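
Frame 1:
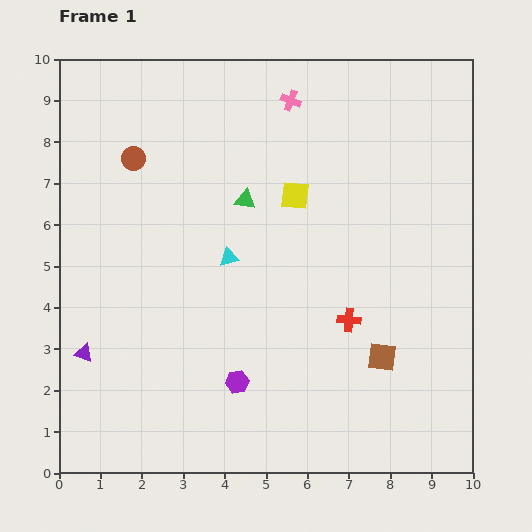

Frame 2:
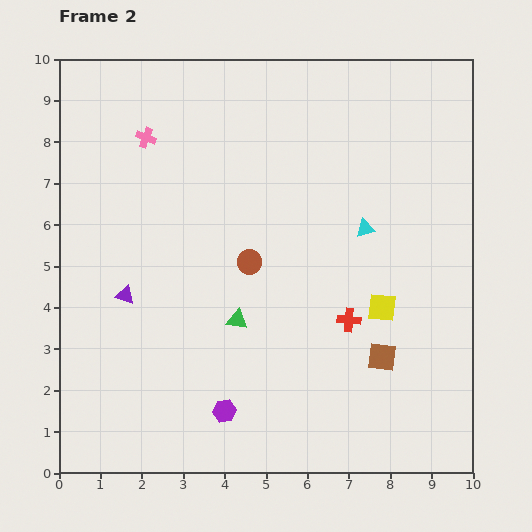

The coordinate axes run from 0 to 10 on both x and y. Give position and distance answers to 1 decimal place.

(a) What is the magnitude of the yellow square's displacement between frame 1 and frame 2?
3.4

The yellow square moved from (5.7, 6.7) to (7.8, 4.0), a distance of √(2.1² + 2.7²) ≈ 3.4.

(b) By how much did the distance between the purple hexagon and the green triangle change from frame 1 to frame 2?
-2.2

Distance in frame 1: 4.4. Distance in frame 2: 2.2.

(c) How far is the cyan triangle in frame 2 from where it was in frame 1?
3.4

The cyan triangle moved from (4.1, 5.2) to (7.4, 5.9), a distance of √(3.3² + 0.7²) ≈ 3.4.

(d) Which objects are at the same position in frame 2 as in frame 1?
the brown square, the red cross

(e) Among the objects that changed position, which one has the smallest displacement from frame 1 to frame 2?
the purple hexagon

(moved 0.8)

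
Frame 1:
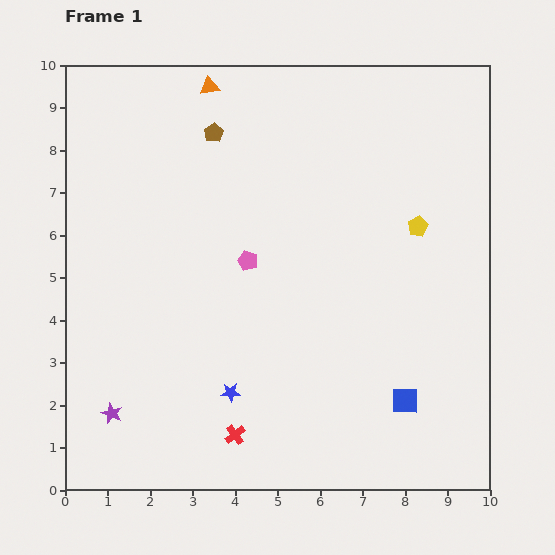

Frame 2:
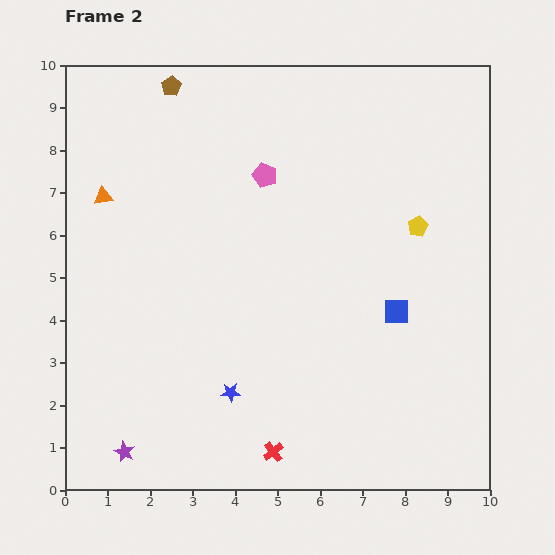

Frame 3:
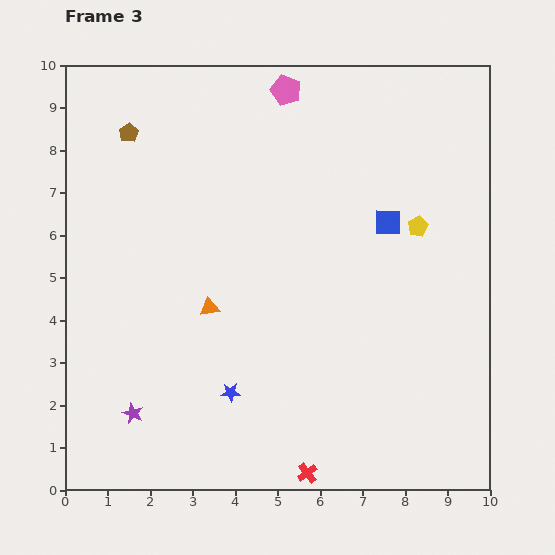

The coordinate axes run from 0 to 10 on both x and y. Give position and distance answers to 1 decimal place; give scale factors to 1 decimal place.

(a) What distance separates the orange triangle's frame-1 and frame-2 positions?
3.6

The orange triangle moved from (3.4, 9.5) to (0.9, 6.9), a distance of √(2.5² + 2.6²) ≈ 3.6.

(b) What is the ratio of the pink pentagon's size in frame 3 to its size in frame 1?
1.5×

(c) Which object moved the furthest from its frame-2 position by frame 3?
the orange triangle

(moved 3.6; next 2.1)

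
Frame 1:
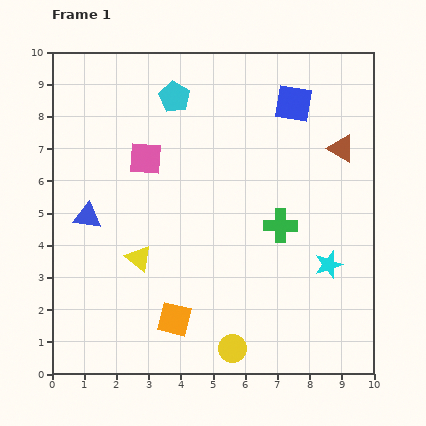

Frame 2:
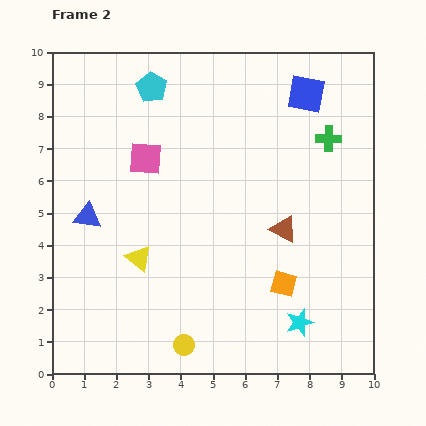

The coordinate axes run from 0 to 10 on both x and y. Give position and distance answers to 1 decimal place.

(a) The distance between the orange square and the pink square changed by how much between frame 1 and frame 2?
+0.7

Distance in frame 1: 5.1. Distance in frame 2: 5.8.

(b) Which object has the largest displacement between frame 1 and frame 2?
the orange square

(moved 3.6; next 3.1)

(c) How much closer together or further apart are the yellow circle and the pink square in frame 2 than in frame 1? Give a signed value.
-0.6

Distance in frame 1: 6.5. Distance in frame 2: 5.9.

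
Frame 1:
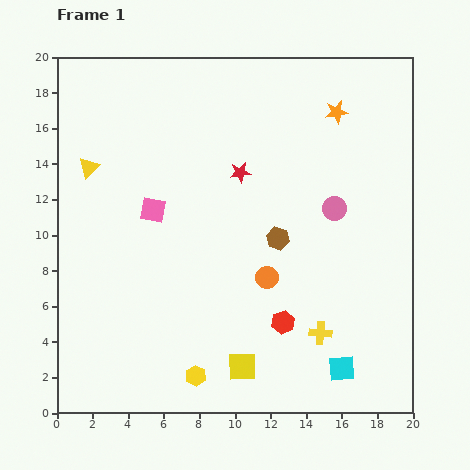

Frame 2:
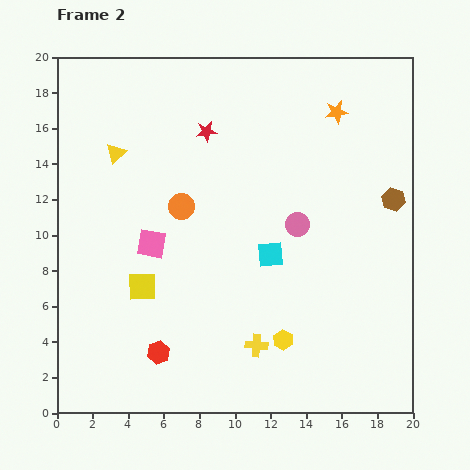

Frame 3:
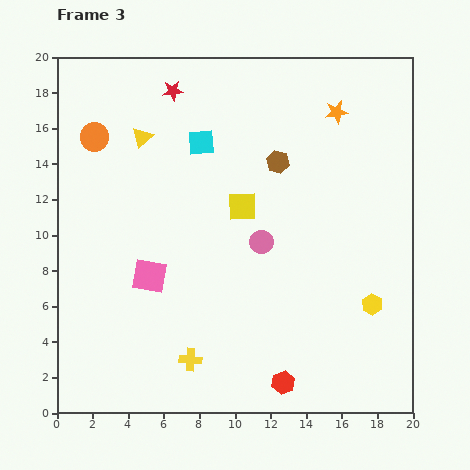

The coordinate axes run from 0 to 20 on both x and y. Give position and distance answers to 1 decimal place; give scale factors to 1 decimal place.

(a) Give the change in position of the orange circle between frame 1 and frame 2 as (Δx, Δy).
(-4.8, 4.0)

The orange circle was at (11.8, 7.6) in frame 1 and (7.0, 11.6) in frame 2.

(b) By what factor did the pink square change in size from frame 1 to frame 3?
1.4×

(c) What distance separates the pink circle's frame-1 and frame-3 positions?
4.5

The pink circle moved from (15.6, 11.5) to (11.5, 9.6), a distance of √(4.1² + 1.9²) ≈ 4.5.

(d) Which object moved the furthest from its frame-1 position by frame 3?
the cyan square

(moved 15.0; next 12.5)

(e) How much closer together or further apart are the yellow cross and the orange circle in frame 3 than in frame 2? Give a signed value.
+4.7

Distance in frame 2: 8.9. Distance in frame 3: 13.6.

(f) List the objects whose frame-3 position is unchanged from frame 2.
the orange star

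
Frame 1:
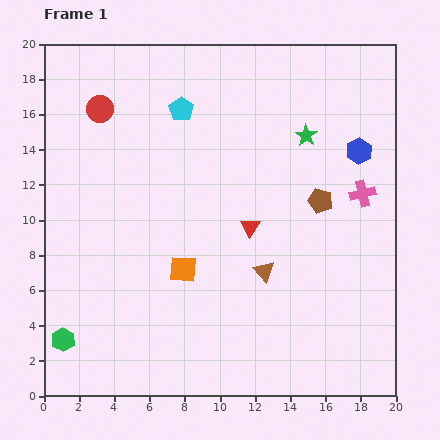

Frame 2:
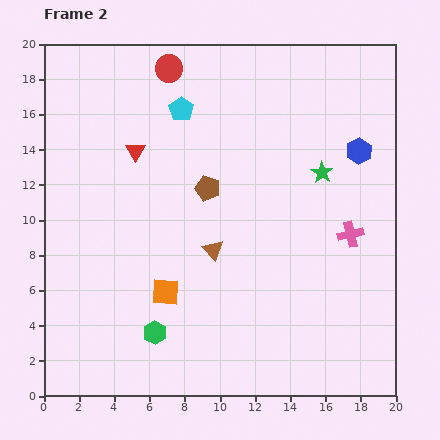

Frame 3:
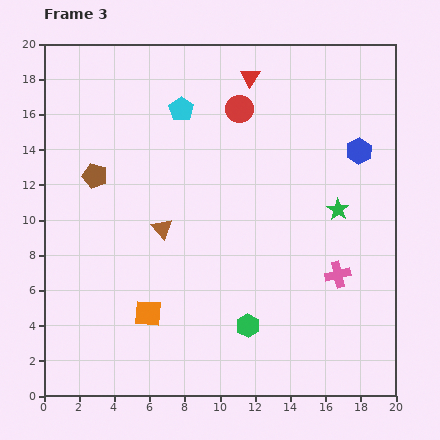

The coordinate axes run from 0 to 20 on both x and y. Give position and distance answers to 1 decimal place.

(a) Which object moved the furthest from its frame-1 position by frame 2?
the red triangle

(moved 7.8; next 6.4)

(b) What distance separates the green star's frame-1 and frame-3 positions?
4.6

The green star moved from (14.9, 14.8) to (16.7, 10.6), a distance of √(1.8² + 4.2²) ≈ 4.6.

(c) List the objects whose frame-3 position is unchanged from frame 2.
the blue hexagon, the cyan pentagon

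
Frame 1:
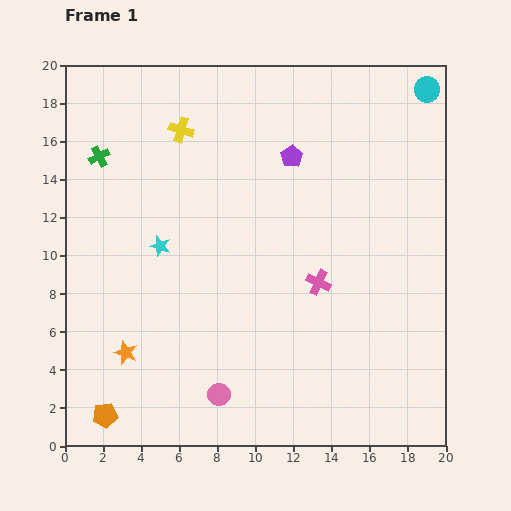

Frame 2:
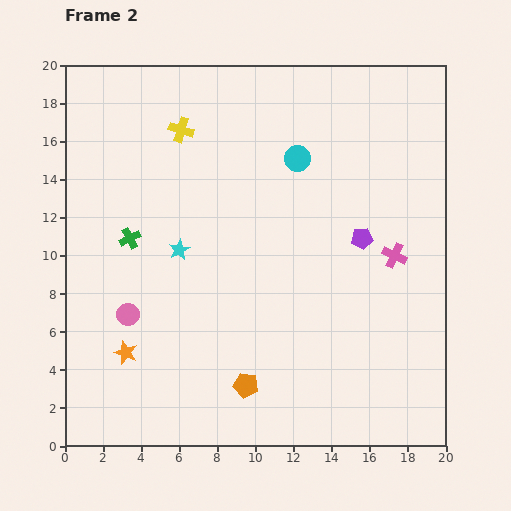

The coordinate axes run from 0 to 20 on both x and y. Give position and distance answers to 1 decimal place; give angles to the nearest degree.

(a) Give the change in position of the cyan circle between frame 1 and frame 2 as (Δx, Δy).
(-6.8, -3.6)

The cyan circle was at (19.0, 18.7) in frame 1 and (12.2, 15.1) in frame 2.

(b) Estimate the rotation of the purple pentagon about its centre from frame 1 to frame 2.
26° clockwise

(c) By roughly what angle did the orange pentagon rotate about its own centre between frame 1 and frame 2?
18° clockwise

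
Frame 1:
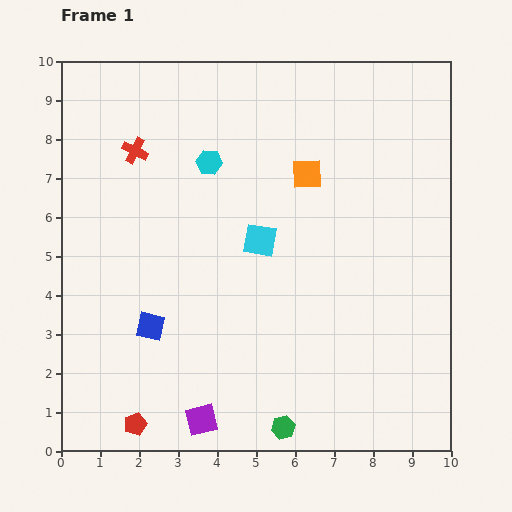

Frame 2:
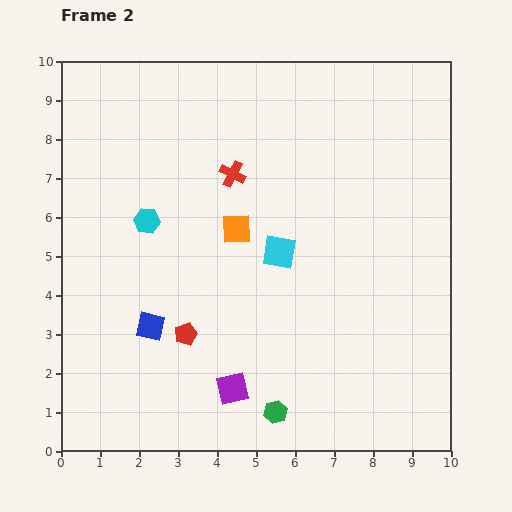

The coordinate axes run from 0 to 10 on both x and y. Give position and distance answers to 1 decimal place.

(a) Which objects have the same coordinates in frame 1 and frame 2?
the blue square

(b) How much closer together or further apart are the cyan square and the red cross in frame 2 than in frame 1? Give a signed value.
-1.6

Distance in frame 1: 3.9. Distance in frame 2: 2.3.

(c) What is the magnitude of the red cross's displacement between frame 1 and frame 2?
2.6

The red cross moved from (1.9, 7.7) to (4.4, 7.1), a distance of √(2.5² + 0.6²) ≈ 2.6.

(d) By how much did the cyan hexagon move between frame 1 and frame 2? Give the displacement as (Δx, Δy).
(-1.6, -1.5)

The cyan hexagon was at (3.8, 7.4) in frame 1 and (2.2, 5.9) in frame 2.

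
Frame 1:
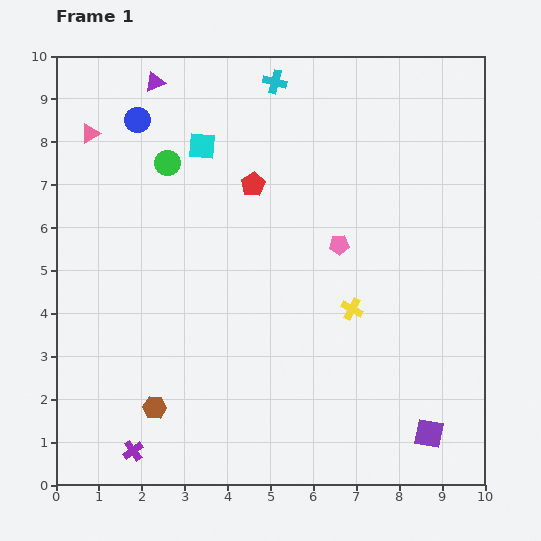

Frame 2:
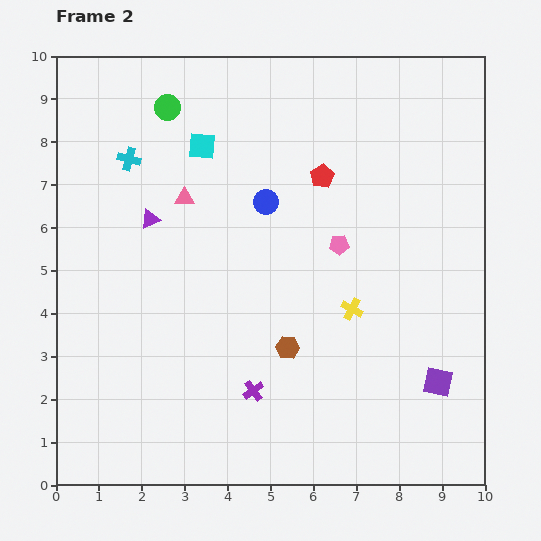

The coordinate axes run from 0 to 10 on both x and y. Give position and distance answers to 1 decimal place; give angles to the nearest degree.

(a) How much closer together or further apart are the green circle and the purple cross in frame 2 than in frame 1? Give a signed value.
+0.2

Distance in frame 1: 6.7. Distance in frame 2: 6.9.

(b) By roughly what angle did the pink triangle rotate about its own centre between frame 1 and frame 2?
29° clockwise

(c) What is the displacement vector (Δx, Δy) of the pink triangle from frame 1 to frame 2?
(2.2, -1.5)

The pink triangle was at (0.8, 8.2) in frame 1 and (3.0, 6.7) in frame 2.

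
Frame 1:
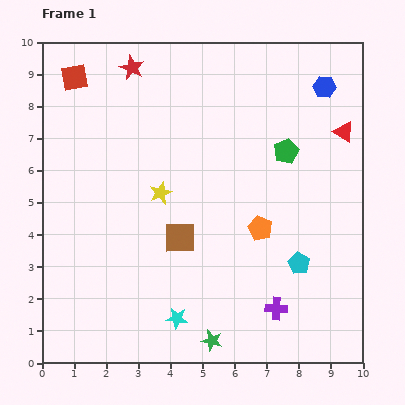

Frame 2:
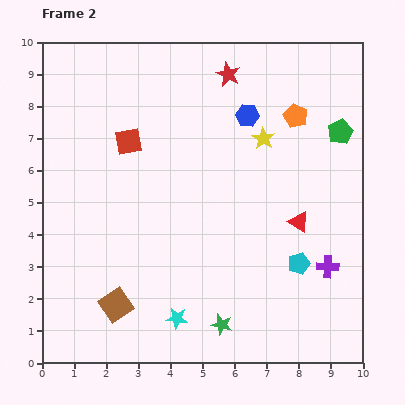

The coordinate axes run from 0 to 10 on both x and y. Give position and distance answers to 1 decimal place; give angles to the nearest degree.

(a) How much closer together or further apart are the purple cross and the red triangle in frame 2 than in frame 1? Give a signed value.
-4.2

Distance in frame 1: 5.9. Distance in frame 2: 1.7.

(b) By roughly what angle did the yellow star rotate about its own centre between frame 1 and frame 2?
17° counter-clockwise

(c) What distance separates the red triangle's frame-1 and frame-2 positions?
3.1

The red triangle moved from (9.4, 7.2) to (8.0, 4.4), a distance of √(1.4² + 2.8²) ≈ 3.1.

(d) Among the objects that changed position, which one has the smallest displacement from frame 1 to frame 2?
the green star

(moved 0.6)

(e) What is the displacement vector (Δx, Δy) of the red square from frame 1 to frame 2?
(1.7, -2.0)

The red square was at (1.0, 8.9) in frame 1 and (2.7, 6.9) in frame 2.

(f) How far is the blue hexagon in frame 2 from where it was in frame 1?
2.6

The blue hexagon moved from (8.8, 8.6) to (6.4, 7.7), a distance of √(2.4² + 0.9²) ≈ 2.6.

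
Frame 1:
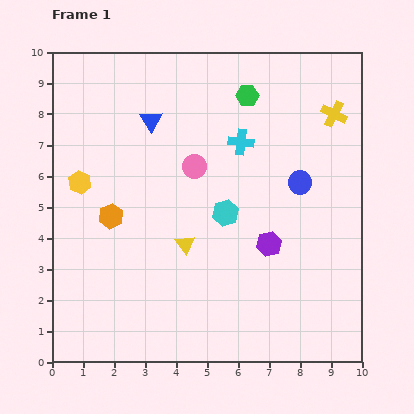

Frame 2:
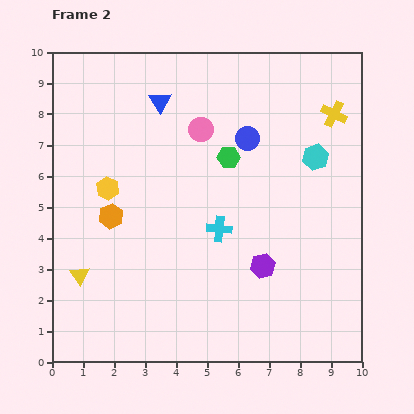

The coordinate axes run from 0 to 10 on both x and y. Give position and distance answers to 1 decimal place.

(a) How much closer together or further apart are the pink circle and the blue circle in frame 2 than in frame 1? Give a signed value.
-1.9

Distance in frame 1: 3.4. Distance in frame 2: 1.5.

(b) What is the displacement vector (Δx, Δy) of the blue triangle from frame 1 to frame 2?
(0.3, 0.6)

The blue triangle was at (3.2, 7.8) in frame 1 and (3.5, 8.4) in frame 2.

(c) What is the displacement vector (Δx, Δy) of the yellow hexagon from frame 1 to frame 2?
(0.9, -0.2)

The yellow hexagon was at (0.9, 5.8) in frame 1 and (1.8, 5.6) in frame 2.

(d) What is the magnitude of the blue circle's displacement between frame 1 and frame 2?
2.2

The blue circle moved from (8.0, 5.8) to (6.3, 7.2), a distance of √(1.7² + 1.4²) ≈ 2.2.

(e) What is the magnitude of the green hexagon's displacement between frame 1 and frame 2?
2.1

The green hexagon moved from (6.3, 8.6) to (5.7, 6.6), a distance of √(0.6² + 2.0²) ≈ 2.1.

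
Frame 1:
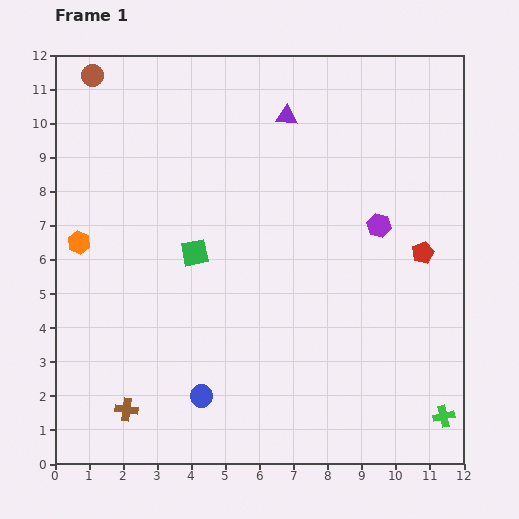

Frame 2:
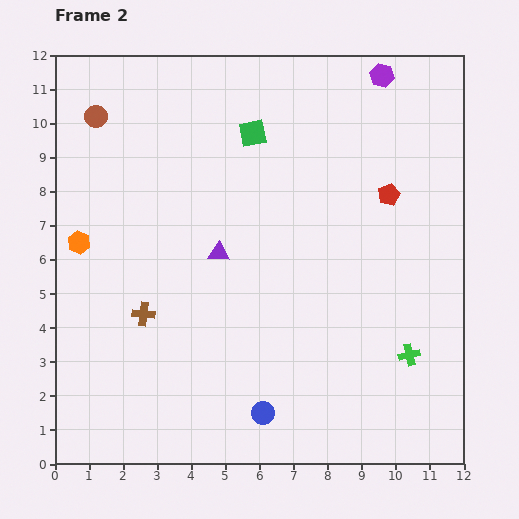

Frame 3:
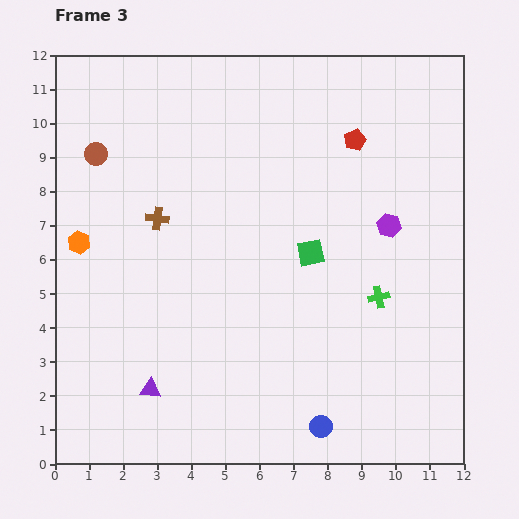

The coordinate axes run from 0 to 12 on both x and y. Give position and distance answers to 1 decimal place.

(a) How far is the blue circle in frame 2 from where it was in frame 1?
1.9

The blue circle moved from (4.3, 2.0) to (6.1, 1.5), a distance of √(1.8² + 0.5²) ≈ 1.9.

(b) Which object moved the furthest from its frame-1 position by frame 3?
the purple triangle

(moved 8.9; next 5.7)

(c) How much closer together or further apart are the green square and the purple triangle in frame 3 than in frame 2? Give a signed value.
+2.6

Distance in frame 2: 3.6. Distance in frame 3: 6.2.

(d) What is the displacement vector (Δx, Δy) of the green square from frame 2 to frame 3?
(1.7, -3.5)

The green square was at (5.8, 9.7) in frame 2 and (7.5, 6.2) in frame 3.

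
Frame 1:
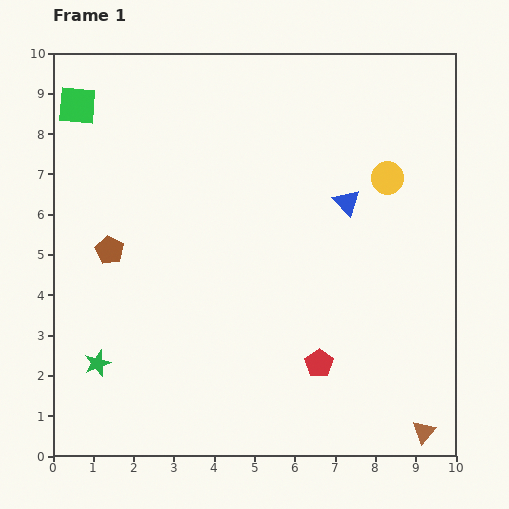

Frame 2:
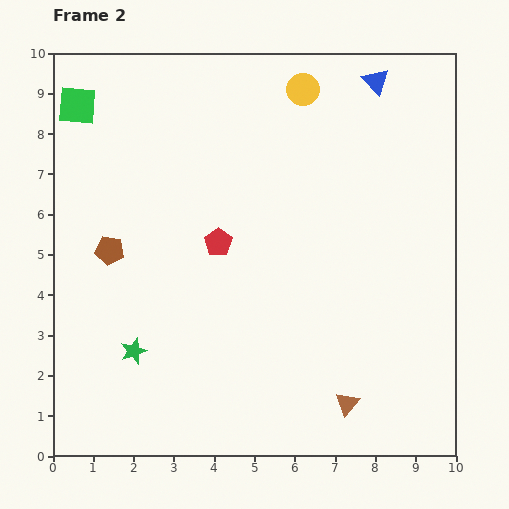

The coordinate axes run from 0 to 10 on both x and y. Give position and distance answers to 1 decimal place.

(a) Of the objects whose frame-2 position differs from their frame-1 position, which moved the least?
the green star

(moved 0.9)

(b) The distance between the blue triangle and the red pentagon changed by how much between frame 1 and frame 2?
+1.5

Distance in frame 1: 4.1. Distance in frame 2: 5.6.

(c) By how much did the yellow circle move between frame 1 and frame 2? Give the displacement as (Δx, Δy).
(-2.1, 2.2)

The yellow circle was at (8.3, 6.9) in frame 1 and (6.2, 9.1) in frame 2.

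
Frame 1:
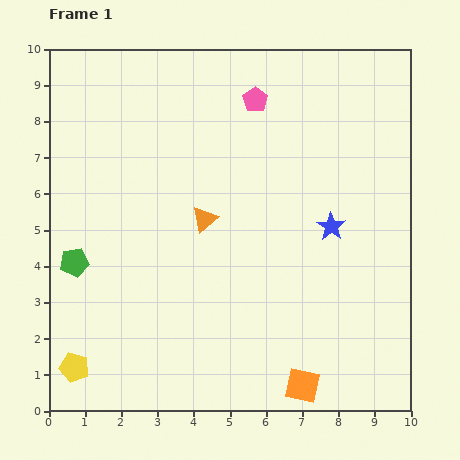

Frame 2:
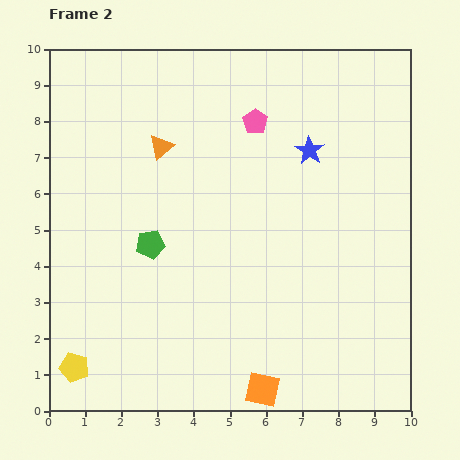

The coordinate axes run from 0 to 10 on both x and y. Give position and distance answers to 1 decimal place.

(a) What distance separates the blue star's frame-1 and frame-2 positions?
2.2

The blue star moved from (7.8, 5.1) to (7.2, 7.2), a distance of √(0.6² + 2.1²) ≈ 2.2.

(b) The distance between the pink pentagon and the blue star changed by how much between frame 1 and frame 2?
-2.4

Distance in frame 1: 4.1. Distance in frame 2: 1.7.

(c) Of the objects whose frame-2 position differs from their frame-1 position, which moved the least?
the pink pentagon

(moved 0.6)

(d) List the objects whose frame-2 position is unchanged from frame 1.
the yellow pentagon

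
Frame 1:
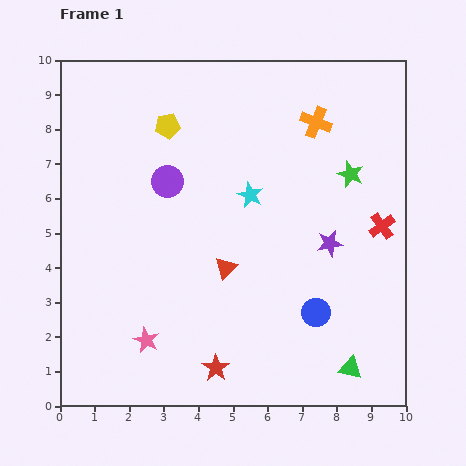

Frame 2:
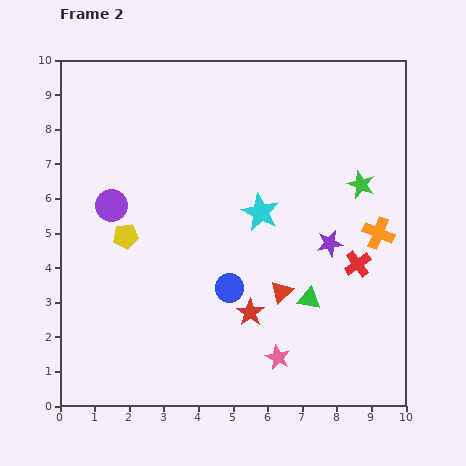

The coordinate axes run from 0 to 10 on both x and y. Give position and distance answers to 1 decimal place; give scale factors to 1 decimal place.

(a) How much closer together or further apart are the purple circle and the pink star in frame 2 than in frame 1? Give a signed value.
+1.9

Distance in frame 1: 4.6. Distance in frame 2: 6.5.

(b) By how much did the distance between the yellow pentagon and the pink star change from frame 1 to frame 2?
-0.6

Distance in frame 1: 6.2. Distance in frame 2: 5.6.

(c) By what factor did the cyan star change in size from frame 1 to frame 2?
1.5×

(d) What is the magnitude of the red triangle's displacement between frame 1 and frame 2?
1.7

The red triangle moved from (4.8, 4.0) to (6.4, 3.3), a distance of √(1.6² + 0.7²) ≈ 1.7.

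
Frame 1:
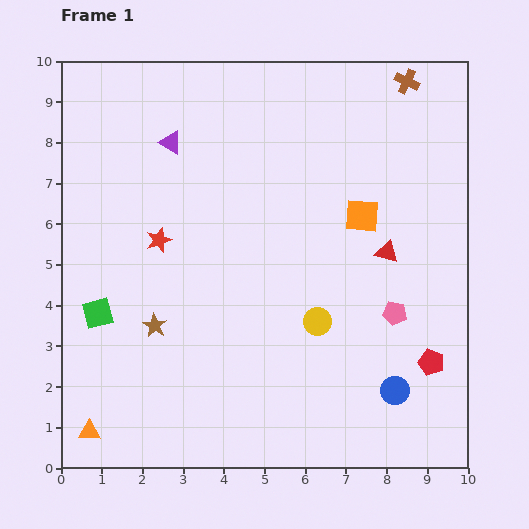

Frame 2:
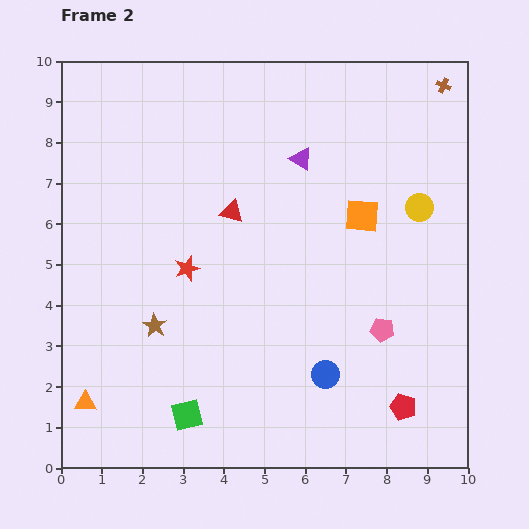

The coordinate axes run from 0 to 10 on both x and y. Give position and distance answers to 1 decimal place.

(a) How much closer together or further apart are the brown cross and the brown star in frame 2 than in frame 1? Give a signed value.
+0.6

Distance in frame 1: 8.6. Distance in frame 2: 9.2.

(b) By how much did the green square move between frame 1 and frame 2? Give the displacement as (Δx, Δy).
(2.2, -2.5)

The green square was at (0.9, 3.8) in frame 1 and (3.1, 1.3) in frame 2.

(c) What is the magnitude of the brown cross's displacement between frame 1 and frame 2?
0.9

The brown cross moved from (8.5, 9.5) to (9.4, 9.4), a distance of √(0.9² + 0.1²) ≈ 0.9.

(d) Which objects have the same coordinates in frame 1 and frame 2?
the brown star, the orange square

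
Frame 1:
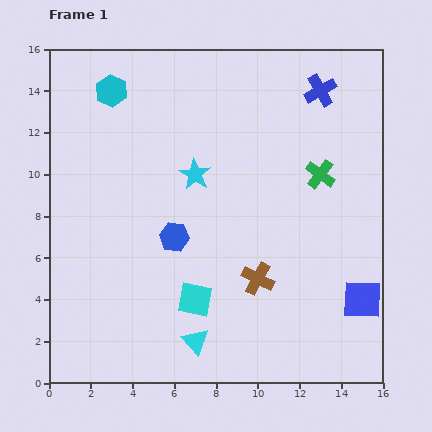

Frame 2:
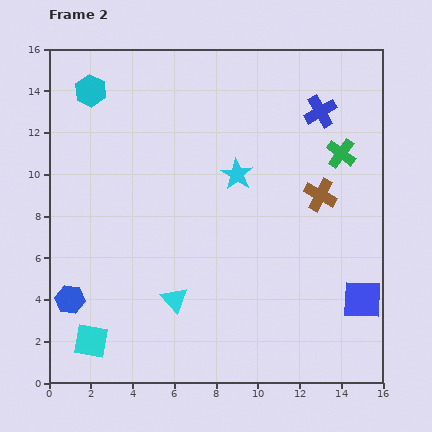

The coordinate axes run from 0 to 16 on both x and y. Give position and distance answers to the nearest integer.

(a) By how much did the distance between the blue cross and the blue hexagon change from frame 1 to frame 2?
+5

Distance in frame 1: 10. Distance in frame 2: 15.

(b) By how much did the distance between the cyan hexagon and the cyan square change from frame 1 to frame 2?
+1

Distance in frame 1: 11. Distance in frame 2: 12.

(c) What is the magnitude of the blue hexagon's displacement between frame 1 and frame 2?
6

The blue hexagon moved from (6, 7) to (1, 4), a distance of √(5² + 3²) ≈ 6.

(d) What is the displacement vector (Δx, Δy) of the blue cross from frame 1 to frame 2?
(0, -1)

The blue cross was at (13, 14) in frame 1 and (13, 13) in frame 2.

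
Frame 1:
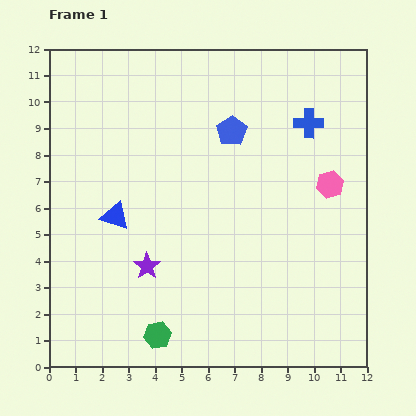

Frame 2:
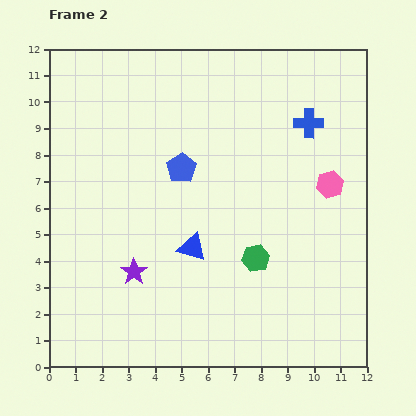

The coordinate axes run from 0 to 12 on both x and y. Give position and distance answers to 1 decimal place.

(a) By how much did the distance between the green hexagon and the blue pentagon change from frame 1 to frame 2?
-3.8

Distance in frame 1: 8.2. Distance in frame 2: 4.4.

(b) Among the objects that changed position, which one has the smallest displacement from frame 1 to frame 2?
the purple star

(moved 0.5)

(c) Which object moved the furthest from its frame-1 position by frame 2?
the green hexagon

(moved 4.7; next 3.1)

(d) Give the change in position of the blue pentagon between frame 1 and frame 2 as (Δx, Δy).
(-1.9, -1.4)

The blue pentagon was at (6.9, 8.9) in frame 1 and (5.0, 7.5) in frame 2.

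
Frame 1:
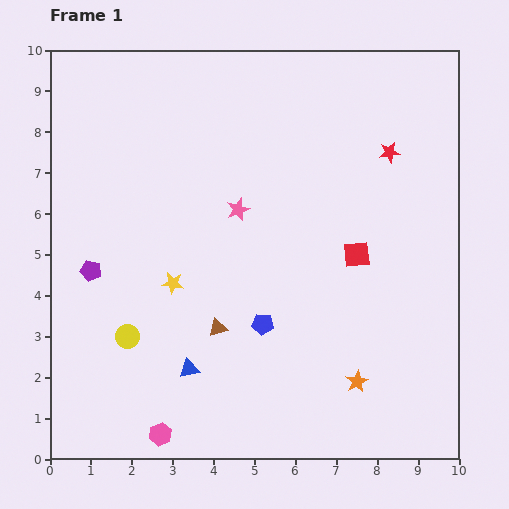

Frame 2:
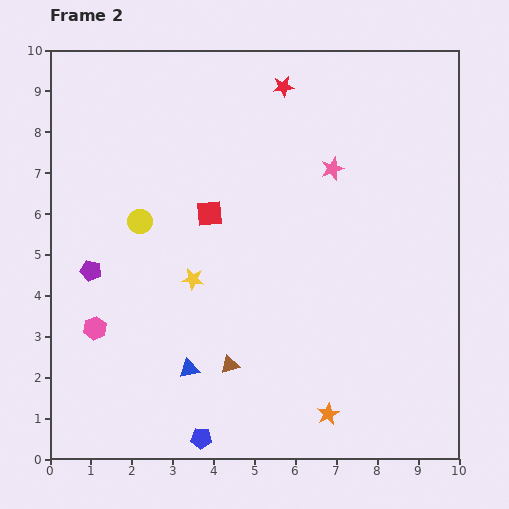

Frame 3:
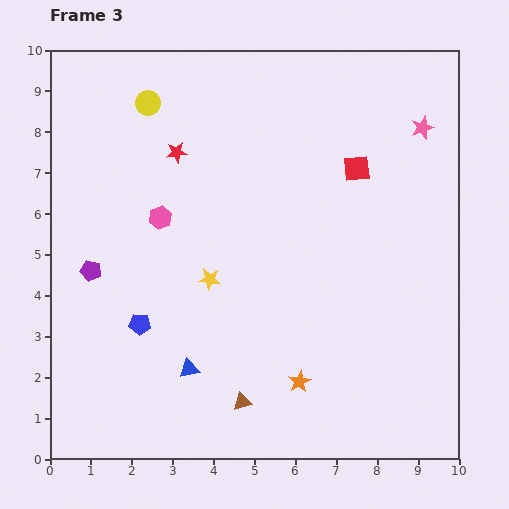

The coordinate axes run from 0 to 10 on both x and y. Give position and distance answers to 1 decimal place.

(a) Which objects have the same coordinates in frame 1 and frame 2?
the blue triangle, the purple pentagon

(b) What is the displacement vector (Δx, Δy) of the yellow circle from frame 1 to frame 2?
(0.3, 2.8)

The yellow circle was at (1.9, 3.0) in frame 1 and (2.2, 5.8) in frame 2.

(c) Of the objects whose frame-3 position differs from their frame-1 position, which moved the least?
the yellow star

(moved 0.9)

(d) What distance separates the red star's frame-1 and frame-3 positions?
5.2

The red star moved from (8.3, 7.5) to (3.1, 7.5), a distance of √(5.2² + 0.0²) ≈ 5.2.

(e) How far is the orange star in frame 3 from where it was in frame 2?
1.1

The orange star moved from (6.8, 1.1) to (6.1, 1.9), a distance of √(0.7² + 0.8²) ≈ 1.1.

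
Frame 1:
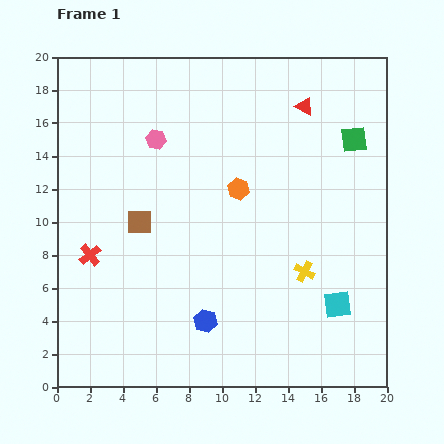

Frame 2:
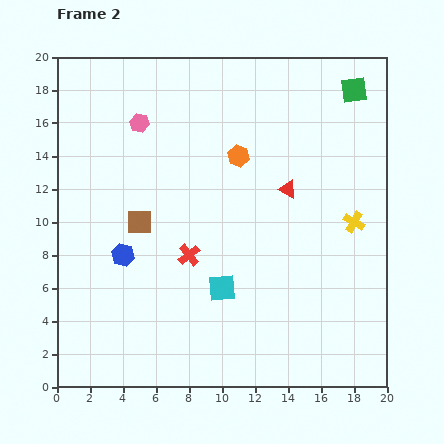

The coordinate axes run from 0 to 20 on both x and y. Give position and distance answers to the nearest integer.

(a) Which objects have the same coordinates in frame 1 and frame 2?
the brown square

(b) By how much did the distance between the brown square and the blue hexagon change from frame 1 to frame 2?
-5

Distance in frame 1: 7. Distance in frame 2: 2.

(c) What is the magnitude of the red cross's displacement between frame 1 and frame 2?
6

The red cross moved from (2, 8) to (8, 8), a distance of √(6² + 0²) ≈ 6.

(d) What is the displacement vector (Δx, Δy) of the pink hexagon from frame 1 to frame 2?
(-1, 1)

The pink hexagon was at (6, 15) in frame 1 and (5, 16) in frame 2.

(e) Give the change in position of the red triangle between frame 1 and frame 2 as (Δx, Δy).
(-1, -5)

The red triangle was at (15, 17) in frame 1 and (14, 12) in frame 2.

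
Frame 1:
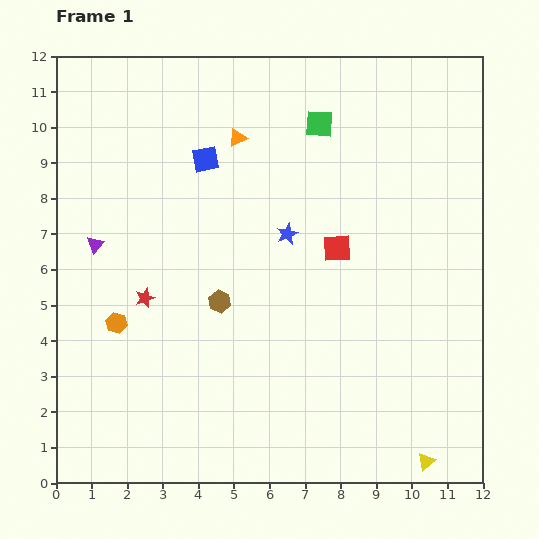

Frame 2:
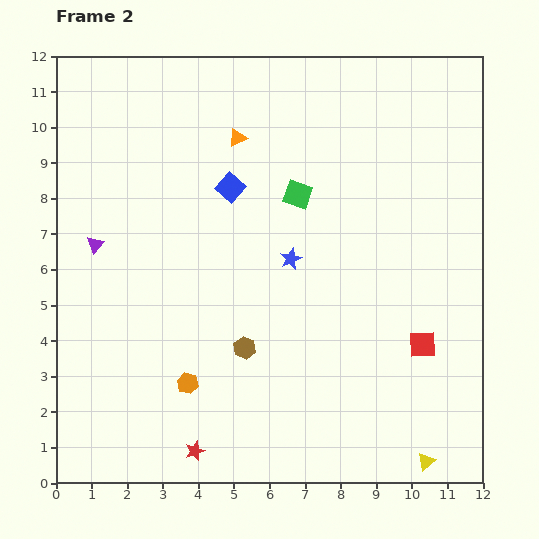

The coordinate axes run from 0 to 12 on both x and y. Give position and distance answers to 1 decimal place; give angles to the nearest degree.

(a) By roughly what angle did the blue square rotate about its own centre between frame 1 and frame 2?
37° counter-clockwise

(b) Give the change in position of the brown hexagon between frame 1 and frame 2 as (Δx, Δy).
(0.7, -1.3)

The brown hexagon was at (4.6, 5.1) in frame 1 and (5.3, 3.8) in frame 2.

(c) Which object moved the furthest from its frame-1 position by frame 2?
the red star

(moved 4.5; next 3.6)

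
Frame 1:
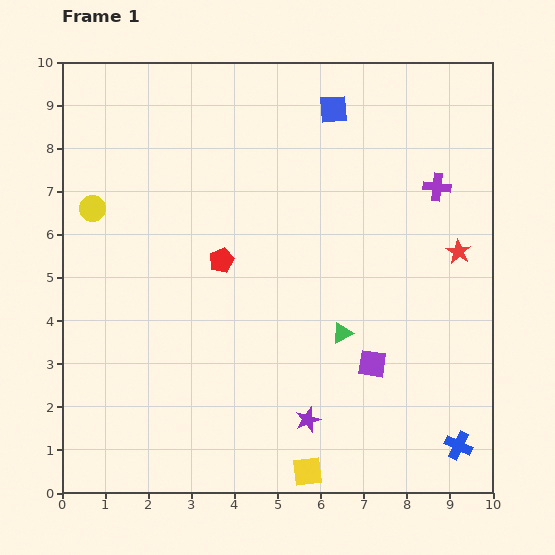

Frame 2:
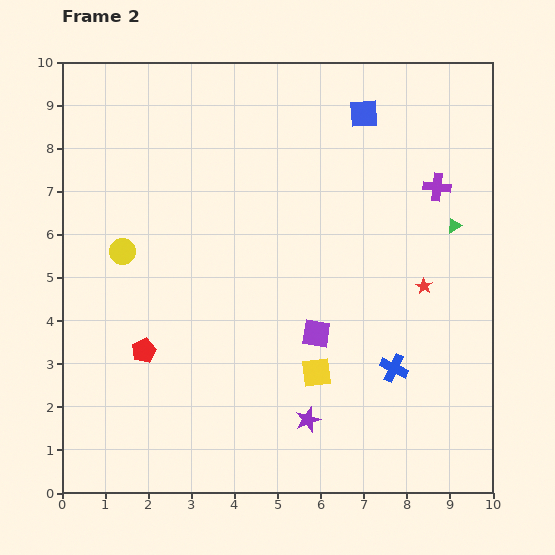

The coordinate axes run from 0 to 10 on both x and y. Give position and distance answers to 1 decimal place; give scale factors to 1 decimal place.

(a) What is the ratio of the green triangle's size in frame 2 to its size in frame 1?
0.7×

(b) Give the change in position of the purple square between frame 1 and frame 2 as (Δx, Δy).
(-1.3, 0.7)

The purple square was at (7.2, 3.0) in frame 1 and (5.9, 3.7) in frame 2.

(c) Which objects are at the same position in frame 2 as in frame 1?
the purple star, the purple cross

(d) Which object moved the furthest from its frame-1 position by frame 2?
the green triangle

(moved 3.6; next 2.8)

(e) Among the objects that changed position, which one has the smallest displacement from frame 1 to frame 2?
the blue square

(moved 0.7)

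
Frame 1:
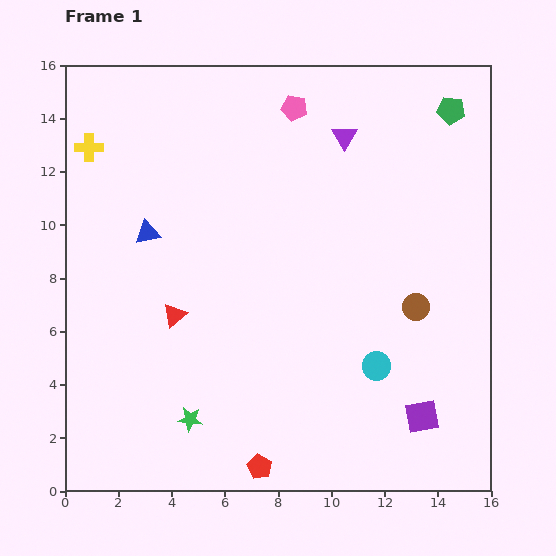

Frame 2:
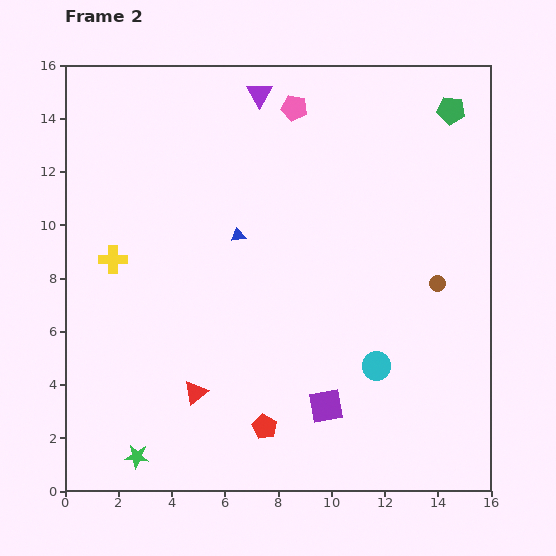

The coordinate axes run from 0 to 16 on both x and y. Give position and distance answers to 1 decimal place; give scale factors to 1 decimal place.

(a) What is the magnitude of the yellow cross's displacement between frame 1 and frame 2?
4.3

The yellow cross moved from (0.9, 12.9) to (1.8, 8.7), a distance of √(0.9² + 4.2²) ≈ 4.3.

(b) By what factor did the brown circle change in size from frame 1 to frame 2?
0.6×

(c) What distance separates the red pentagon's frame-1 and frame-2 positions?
1.5

The red pentagon moved from (7.3, 0.9) to (7.5, 2.4), a distance of √(0.2² + 1.5²) ≈ 1.5.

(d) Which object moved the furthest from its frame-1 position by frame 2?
the yellow cross

(moved 4.3; next 3.6)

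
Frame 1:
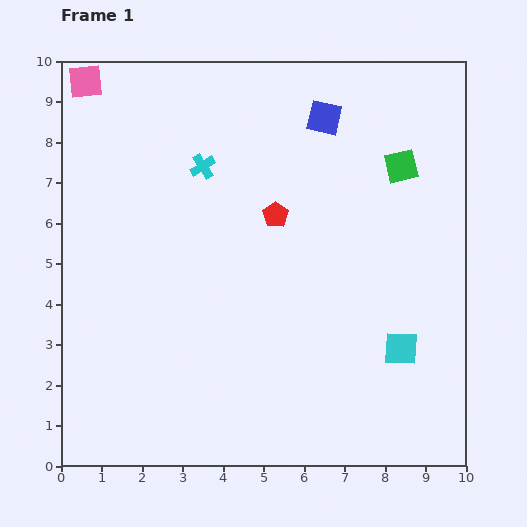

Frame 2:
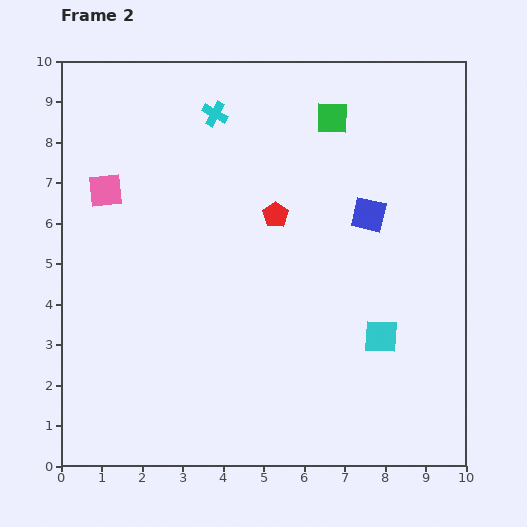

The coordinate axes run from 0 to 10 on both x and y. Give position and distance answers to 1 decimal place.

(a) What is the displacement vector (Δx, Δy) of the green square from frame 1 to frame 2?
(-1.7, 1.2)

The green square was at (8.4, 7.4) in frame 1 and (6.7, 8.6) in frame 2.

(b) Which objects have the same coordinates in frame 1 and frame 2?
the red pentagon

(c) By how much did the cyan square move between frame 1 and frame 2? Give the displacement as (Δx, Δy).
(-0.5, 0.3)

The cyan square was at (8.4, 2.9) in frame 1 and (7.9, 3.2) in frame 2.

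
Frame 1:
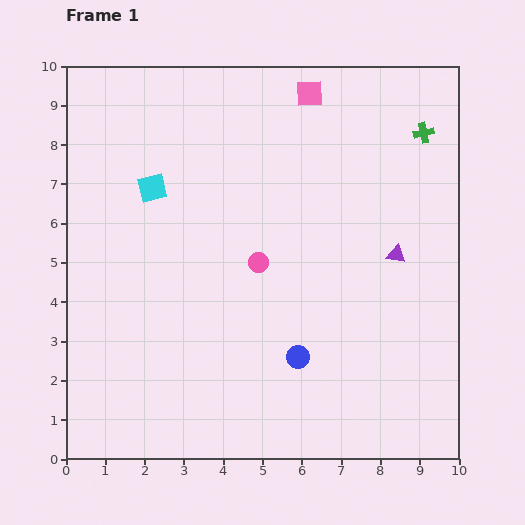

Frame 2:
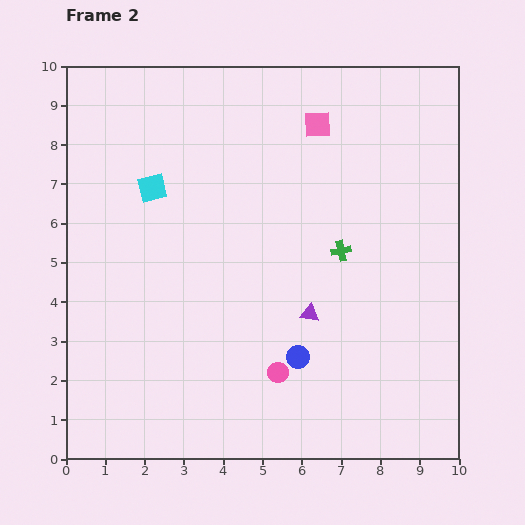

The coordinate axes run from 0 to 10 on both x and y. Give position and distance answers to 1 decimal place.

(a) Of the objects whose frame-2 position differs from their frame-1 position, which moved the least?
the pink square

(moved 0.8)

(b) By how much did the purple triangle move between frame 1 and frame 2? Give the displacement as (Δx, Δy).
(-2.2, -1.5)

The purple triangle was at (8.4, 5.2) in frame 1 and (6.2, 3.7) in frame 2.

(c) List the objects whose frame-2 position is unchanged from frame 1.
the cyan square, the blue circle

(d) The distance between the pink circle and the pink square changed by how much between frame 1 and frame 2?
+1.9

Distance in frame 1: 4.5. Distance in frame 2: 6.4.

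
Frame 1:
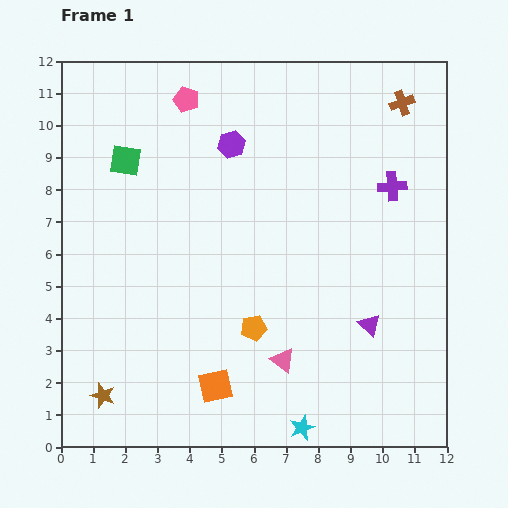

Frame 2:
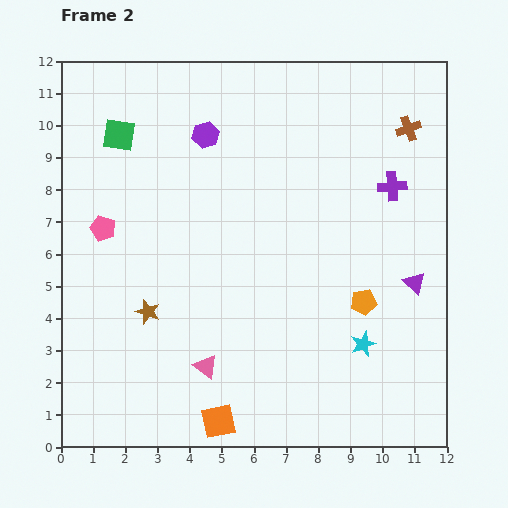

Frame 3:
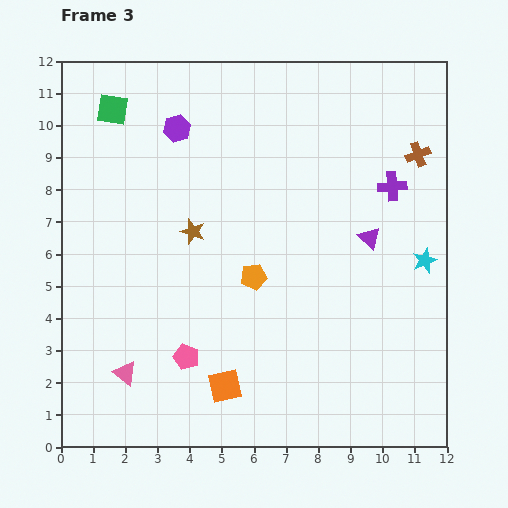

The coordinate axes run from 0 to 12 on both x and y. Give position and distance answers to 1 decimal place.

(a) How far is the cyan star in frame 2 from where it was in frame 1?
3.2

The cyan star moved from (7.5, 0.6) to (9.4, 3.2), a distance of √(1.9² + 2.6²) ≈ 3.2.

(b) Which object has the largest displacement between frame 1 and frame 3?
the pink pentagon

(moved 8.0; next 6.4)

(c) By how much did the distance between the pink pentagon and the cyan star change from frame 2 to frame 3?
-0.9

Distance in frame 2: 8.9. Distance in frame 3: 8.0.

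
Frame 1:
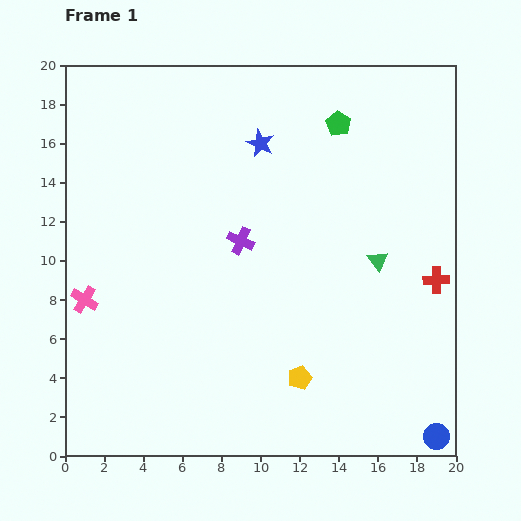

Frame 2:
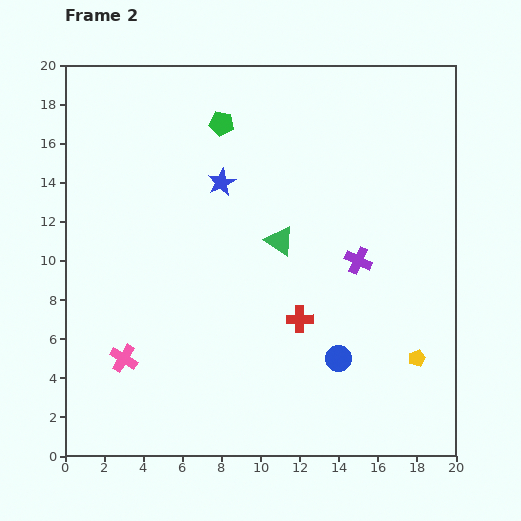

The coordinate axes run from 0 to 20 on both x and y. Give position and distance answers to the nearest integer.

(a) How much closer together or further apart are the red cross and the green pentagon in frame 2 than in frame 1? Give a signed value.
+2

Distance in frame 1: 9. Distance in frame 2: 11.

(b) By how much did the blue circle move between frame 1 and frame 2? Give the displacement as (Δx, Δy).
(-5, 4)

The blue circle was at (19, 1) in frame 1 and (14, 5) in frame 2.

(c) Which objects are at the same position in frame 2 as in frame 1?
none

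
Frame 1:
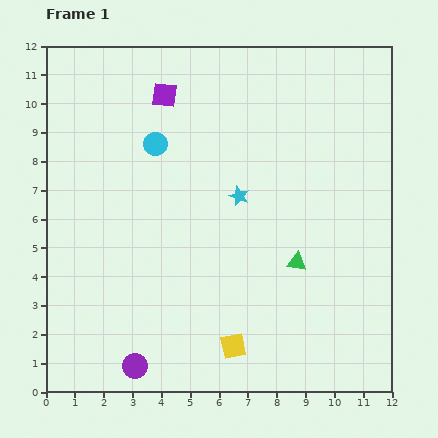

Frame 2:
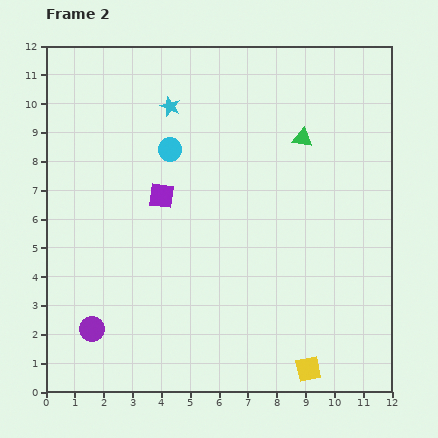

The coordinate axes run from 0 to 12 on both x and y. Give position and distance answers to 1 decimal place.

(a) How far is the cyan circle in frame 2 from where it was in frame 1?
0.5

The cyan circle moved from (3.8, 8.6) to (4.3, 8.4), a distance of √(0.5² + 0.2²) ≈ 0.5.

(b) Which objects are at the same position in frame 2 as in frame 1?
none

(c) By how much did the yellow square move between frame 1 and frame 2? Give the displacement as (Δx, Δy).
(2.6, -0.8)

The yellow square was at (6.5, 1.6) in frame 1 and (9.1, 0.8) in frame 2.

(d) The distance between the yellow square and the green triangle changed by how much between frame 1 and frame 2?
+4.4

Distance in frame 1: 3.6. Distance in frame 2: 8.0.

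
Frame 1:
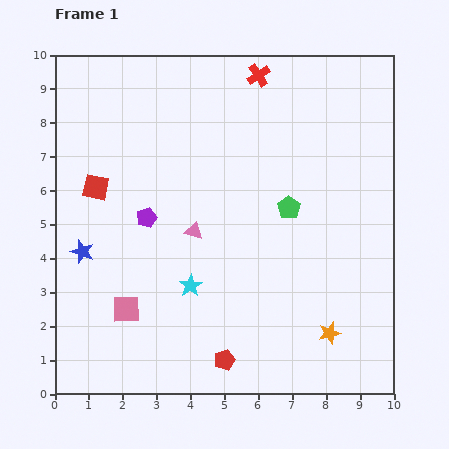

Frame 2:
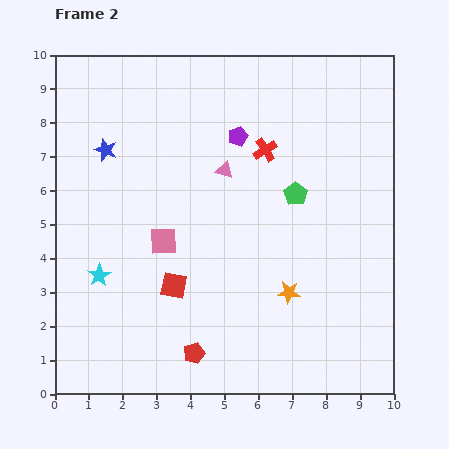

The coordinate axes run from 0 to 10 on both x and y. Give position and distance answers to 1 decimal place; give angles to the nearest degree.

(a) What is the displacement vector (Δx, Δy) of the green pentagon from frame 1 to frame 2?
(0.2, 0.4)

The green pentagon was at (6.9, 5.5) in frame 1 and (7.1, 5.9) in frame 2.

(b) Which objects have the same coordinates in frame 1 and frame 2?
none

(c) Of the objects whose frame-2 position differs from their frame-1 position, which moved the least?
the green pentagon

(moved 0.4)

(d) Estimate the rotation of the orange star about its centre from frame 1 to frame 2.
19° clockwise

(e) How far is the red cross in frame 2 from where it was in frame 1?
2.2

The red cross moved from (6.0, 9.4) to (6.2, 7.2), a distance of √(0.2² + 2.2²) ≈ 2.2.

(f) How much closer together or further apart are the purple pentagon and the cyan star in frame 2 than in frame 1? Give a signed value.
+3.4

Distance in frame 1: 2.4. Distance in frame 2: 5.8.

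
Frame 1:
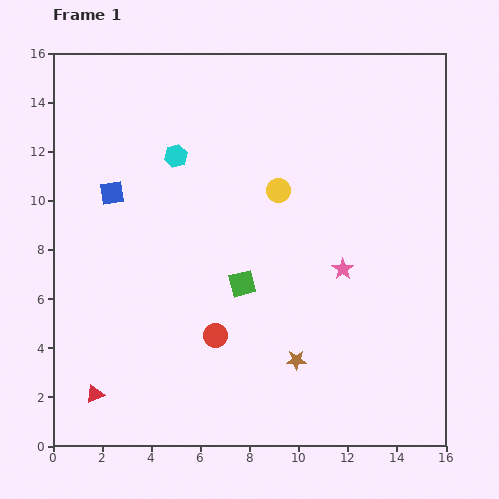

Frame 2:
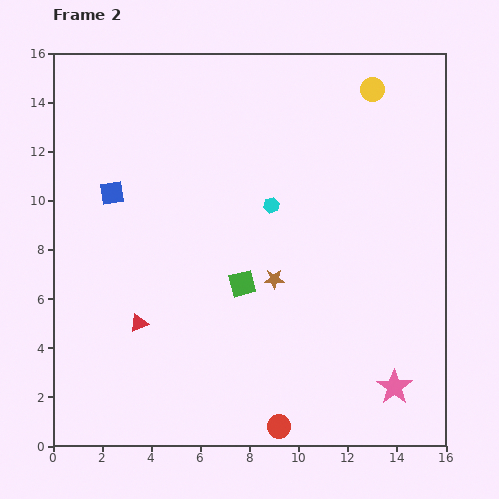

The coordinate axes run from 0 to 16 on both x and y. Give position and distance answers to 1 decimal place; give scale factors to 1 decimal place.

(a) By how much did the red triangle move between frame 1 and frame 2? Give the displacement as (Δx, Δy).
(1.8, 2.9)

The red triangle was at (1.7, 2.1) in frame 1 and (3.5, 5.0) in frame 2.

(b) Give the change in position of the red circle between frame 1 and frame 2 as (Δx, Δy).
(2.6, -3.7)

The red circle was at (6.6, 4.5) in frame 1 and (9.2, 0.8) in frame 2.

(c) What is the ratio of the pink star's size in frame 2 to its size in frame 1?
1.7×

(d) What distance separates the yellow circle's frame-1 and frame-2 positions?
5.6

The yellow circle moved from (9.2, 10.4) to (13.0, 14.5), a distance of √(3.8² + 4.1²) ≈ 5.6.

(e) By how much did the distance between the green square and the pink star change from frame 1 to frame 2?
+3.4

Distance in frame 1: 4.1. Distance in frame 2: 7.5.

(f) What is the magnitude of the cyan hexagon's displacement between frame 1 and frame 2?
4.4

The cyan hexagon moved from (5.0, 11.8) to (8.9, 9.8), a distance of √(3.9² + 2.0²) ≈ 4.4.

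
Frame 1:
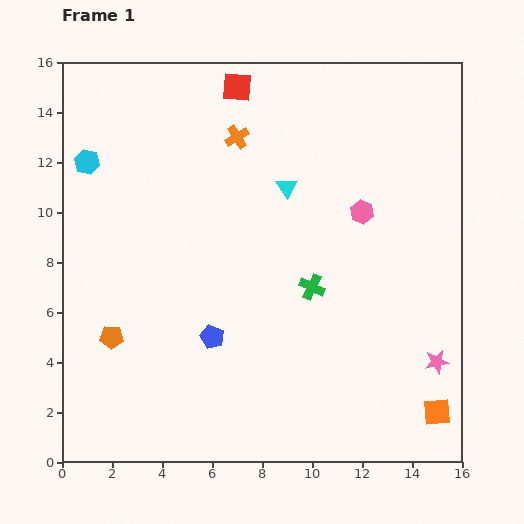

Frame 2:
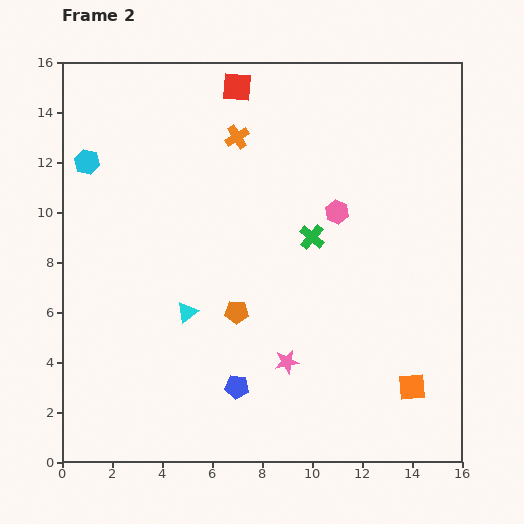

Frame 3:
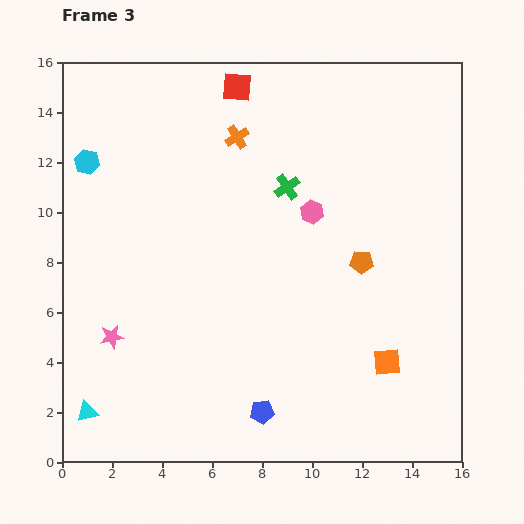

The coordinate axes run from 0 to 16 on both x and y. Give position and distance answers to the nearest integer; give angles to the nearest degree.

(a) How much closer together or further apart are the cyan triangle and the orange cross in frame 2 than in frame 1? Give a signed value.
+4

Distance in frame 1: 3. Distance in frame 2: 7.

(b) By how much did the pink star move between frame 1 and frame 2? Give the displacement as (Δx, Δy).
(-6, 0)

The pink star was at (15, 4) in frame 1 and (9, 4) in frame 2.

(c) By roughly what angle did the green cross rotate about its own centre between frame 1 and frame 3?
32° clockwise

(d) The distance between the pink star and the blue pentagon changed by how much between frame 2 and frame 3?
+5

Distance in frame 2: 2. Distance in frame 3: 7.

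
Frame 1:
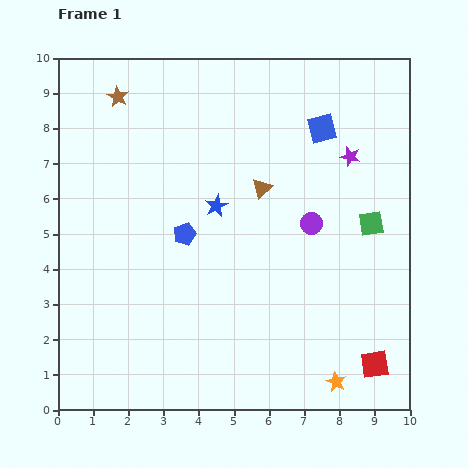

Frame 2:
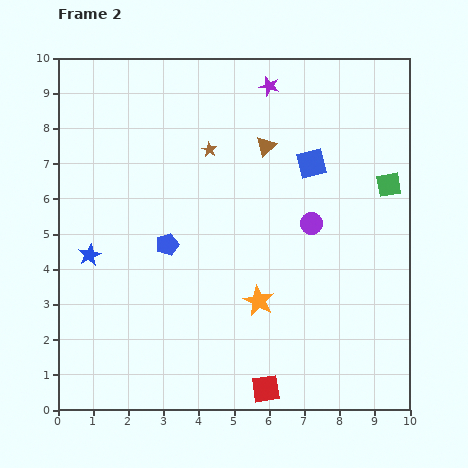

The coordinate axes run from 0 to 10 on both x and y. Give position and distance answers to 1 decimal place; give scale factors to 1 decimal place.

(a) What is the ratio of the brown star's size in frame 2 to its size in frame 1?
0.7×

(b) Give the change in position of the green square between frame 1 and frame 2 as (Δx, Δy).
(0.5, 1.1)

The green square was at (8.9, 5.3) in frame 1 and (9.4, 6.4) in frame 2.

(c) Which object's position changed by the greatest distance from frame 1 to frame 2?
the blue star

(moved 3.9; next 3.2)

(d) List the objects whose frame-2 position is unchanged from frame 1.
the purple circle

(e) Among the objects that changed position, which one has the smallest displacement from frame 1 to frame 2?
the blue pentagon

(moved 0.6)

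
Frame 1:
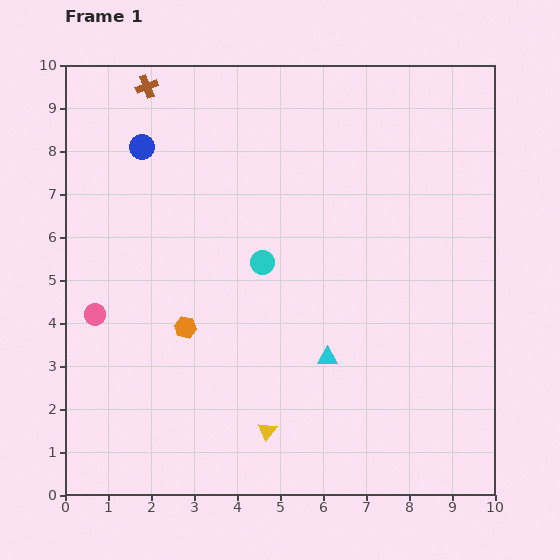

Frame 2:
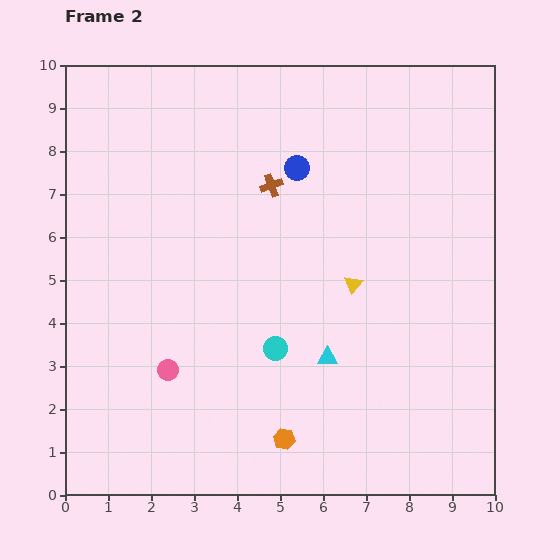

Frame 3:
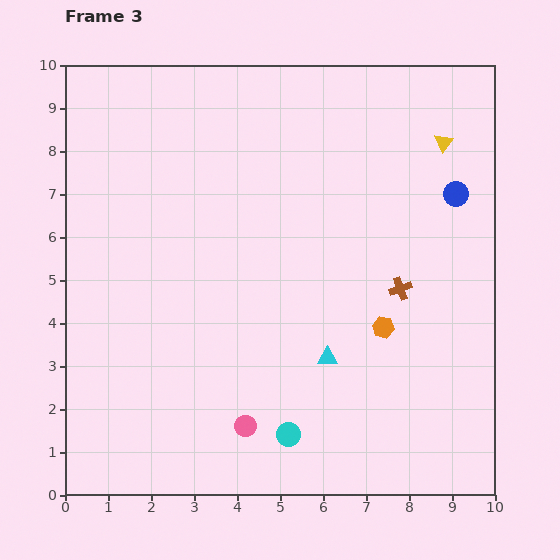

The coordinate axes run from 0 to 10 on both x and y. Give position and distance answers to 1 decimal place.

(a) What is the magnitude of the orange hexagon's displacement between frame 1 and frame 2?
3.5

The orange hexagon moved from (2.8, 3.9) to (5.1, 1.3), a distance of √(2.3² + 2.6²) ≈ 3.5.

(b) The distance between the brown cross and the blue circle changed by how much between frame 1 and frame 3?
+1.2

Distance in frame 1: 1.4. Distance in frame 3: 2.6.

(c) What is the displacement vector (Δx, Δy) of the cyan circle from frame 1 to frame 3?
(0.6, -4.0)

The cyan circle was at (4.6, 5.4) in frame 1 and (5.2, 1.4) in frame 3.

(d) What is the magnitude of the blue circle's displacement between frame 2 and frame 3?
3.7

The blue circle moved from (5.4, 7.6) to (9.1, 7.0), a distance of √(3.7² + 0.6²) ≈ 3.7.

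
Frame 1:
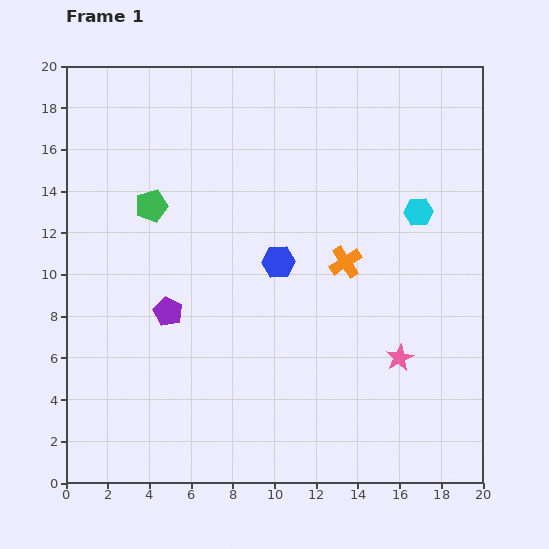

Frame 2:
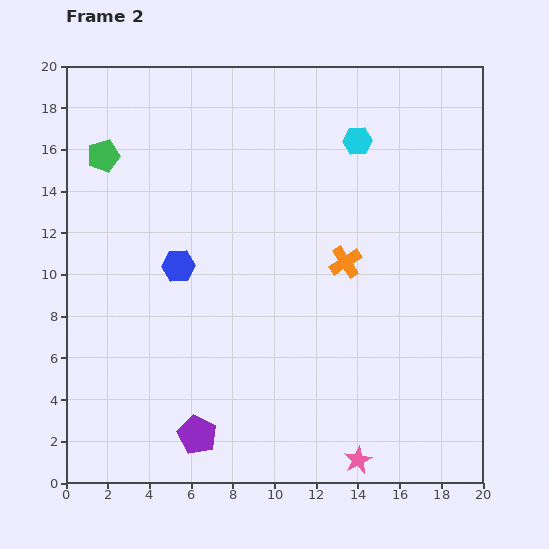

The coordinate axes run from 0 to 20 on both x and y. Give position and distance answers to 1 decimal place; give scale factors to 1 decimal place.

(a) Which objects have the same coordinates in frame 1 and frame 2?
the orange cross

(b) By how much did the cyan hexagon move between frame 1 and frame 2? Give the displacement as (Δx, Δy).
(-2.9, 3.4)

The cyan hexagon was at (16.9, 13.0) in frame 1 and (14.0, 16.4) in frame 2.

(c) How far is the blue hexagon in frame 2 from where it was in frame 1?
4.8

The blue hexagon moved from (10.2, 10.6) to (5.4, 10.4), a distance of √(4.8² + 0.2²) ≈ 4.8.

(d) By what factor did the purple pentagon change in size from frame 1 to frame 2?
1.4×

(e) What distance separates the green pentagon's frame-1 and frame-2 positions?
3.3

The green pentagon moved from (4.1, 13.3) to (1.8, 15.7), a distance of √(2.3² + 2.4²) ≈ 3.3.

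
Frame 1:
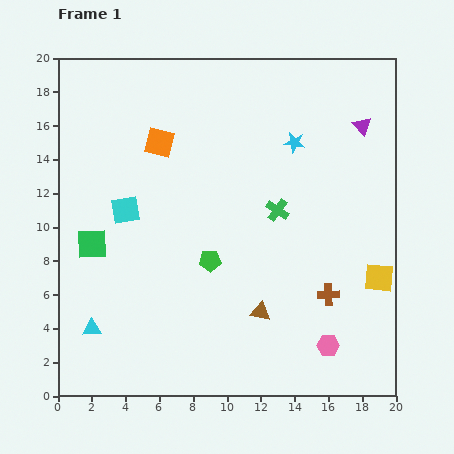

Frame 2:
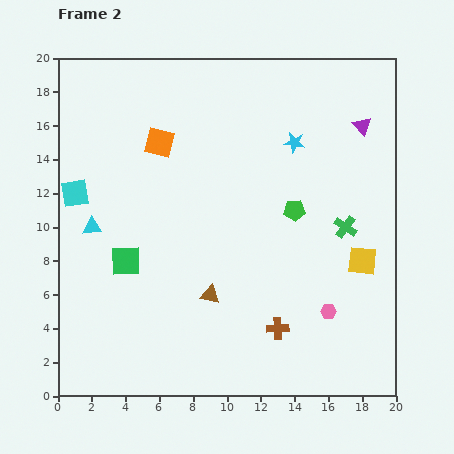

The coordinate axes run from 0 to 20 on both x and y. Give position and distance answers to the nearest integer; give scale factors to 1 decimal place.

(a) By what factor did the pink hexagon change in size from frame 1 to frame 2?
0.7×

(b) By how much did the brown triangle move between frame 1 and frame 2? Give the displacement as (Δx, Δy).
(-3, 1)

The brown triangle was at (12, 5) in frame 1 and (9, 6) in frame 2.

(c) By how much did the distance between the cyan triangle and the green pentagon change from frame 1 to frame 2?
+4

Distance in frame 1: 8. Distance in frame 2: 12.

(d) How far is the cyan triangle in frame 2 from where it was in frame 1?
6

The cyan triangle moved from (2, 4) to (2, 10), a distance of √(0² + 6²) ≈ 6.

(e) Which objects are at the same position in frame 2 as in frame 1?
the cyan star, the purple triangle, the orange square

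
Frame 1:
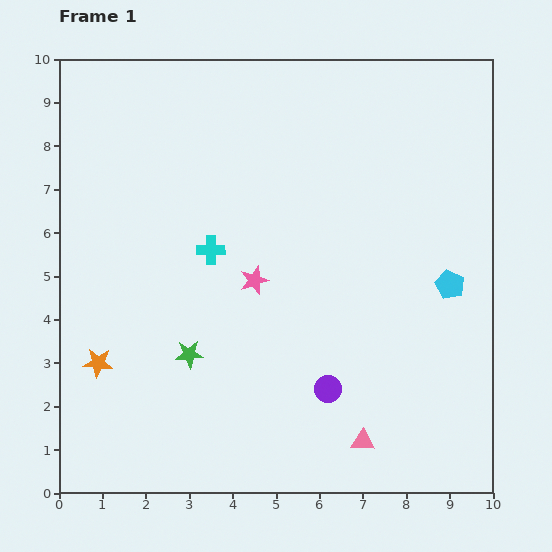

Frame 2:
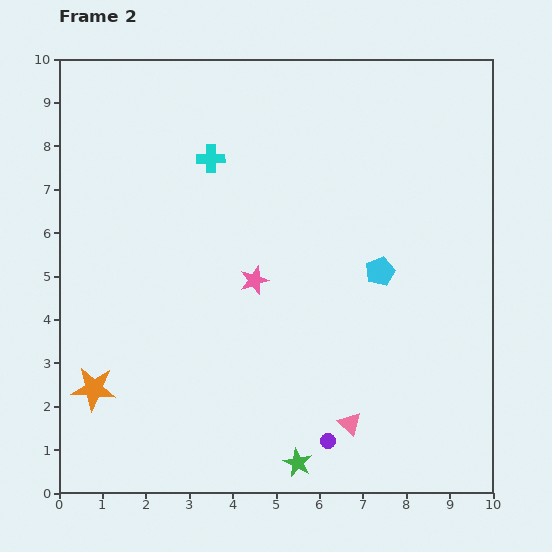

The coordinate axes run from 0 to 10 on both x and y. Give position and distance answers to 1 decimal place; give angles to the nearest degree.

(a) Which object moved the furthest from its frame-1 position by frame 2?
the green star

(moved 3.5; next 2.1)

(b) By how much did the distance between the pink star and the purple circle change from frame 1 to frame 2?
+1.1

Distance in frame 1: 3.0. Distance in frame 2: 4.1.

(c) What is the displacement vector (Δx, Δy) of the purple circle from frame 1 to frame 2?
(0.0, -1.2)

The purple circle was at (6.2, 2.4) in frame 1 and (6.2, 1.2) in frame 2.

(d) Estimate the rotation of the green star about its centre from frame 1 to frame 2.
30° clockwise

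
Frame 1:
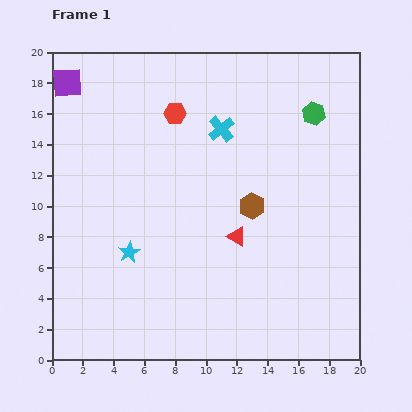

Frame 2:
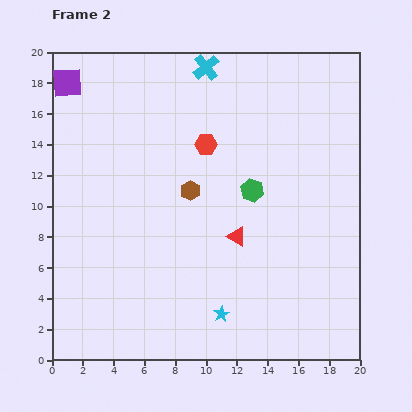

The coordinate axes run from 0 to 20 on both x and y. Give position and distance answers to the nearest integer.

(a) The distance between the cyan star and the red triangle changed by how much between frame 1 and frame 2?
-2

Distance in frame 1: 7. Distance in frame 2: 5.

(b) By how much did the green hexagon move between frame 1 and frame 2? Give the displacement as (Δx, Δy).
(-4, -5)

The green hexagon was at (17, 16) in frame 1 and (13, 11) in frame 2.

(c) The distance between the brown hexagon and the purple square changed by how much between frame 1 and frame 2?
-3

Distance in frame 1: 14. Distance in frame 2: 11.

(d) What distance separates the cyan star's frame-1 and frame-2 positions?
7

The cyan star moved from (5, 7) to (11, 3), a distance of √(6² + 4²) ≈ 7.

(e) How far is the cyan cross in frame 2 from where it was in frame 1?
4

The cyan cross moved from (11, 15) to (10, 19), a distance of √(1² + 4²) ≈ 4.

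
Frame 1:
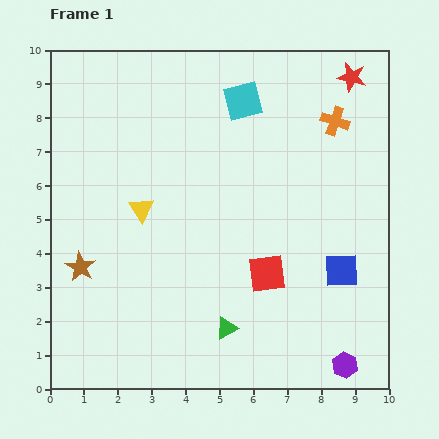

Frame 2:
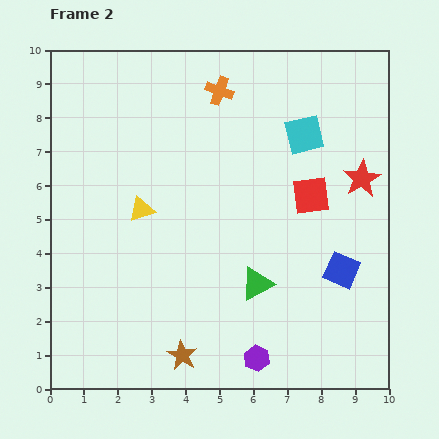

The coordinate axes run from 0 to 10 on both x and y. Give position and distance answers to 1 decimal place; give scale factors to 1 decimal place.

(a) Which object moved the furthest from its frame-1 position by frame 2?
the brown star

(moved 4.0; next 3.5)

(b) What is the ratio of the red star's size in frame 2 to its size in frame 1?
1.3×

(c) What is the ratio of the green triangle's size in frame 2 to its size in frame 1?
1.4×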